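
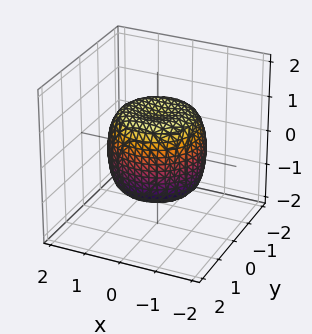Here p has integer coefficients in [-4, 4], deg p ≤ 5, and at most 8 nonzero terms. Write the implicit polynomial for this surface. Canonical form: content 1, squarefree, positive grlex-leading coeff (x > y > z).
x^4 + 2*x^2*y^2 + y^4 - x^2 - y^2 + z^2 - 1

1. deg p = 4.
2. By symmetry, every cross-section ⟂ z is a circle, so x, y appear only via x² + y².
3. Checking where it meets the axes: among the integer gridlines, it crosses the z-axis at z ∈ {-1, 1}; a circular section at z = 0 has radius between 1 and 2.
4. Putting this together gives p.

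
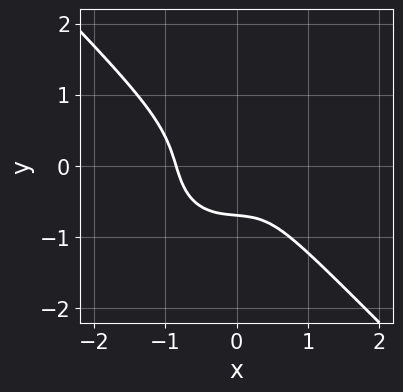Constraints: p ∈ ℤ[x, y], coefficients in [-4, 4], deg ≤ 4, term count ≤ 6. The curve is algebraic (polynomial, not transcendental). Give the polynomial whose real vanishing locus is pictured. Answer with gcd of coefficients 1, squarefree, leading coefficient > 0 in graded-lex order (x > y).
3*x^3 + 3*y^3 - 2*x*y - x + 1

First, deg p = 3. The shape is more complex than any degree-2 curve.
Finally, putting this together gives p.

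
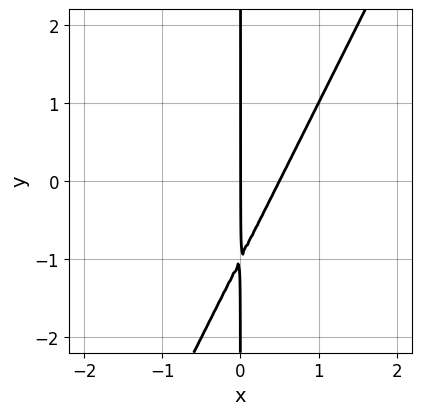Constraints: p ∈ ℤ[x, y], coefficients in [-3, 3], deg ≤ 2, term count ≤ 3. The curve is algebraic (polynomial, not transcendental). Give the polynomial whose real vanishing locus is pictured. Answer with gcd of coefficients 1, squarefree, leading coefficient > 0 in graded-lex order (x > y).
2*x^2 - x*y - x

Degree: the shape is more complex than any degree-1 curve, so deg p = 2.
Against the integer gridlines: it meets the x-axis at x = 0 (among the integer gridlines); every point of the y-axis in the box is on the curve.
Solving for integer coefficients yields p as stated.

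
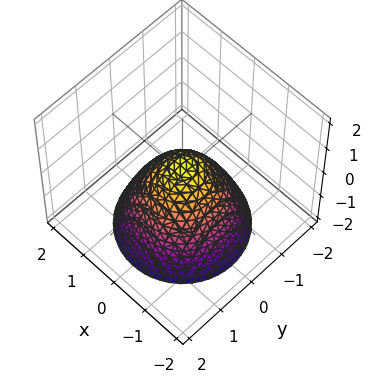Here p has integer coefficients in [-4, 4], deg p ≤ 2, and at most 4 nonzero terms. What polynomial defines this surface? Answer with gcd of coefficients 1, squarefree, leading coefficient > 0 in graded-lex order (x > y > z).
1. deg p = 2.
2. Symmetries: rotational symmetry about the z-axis ⇒ p depends on x, y only through x² + y².
3. From the visible intercepts: a circular section at z = -1 has radius between 1 and 2.
4. Solving for integer coefficients yields p as stated.

3*x^2 + 3*y^2 + 3*z - 1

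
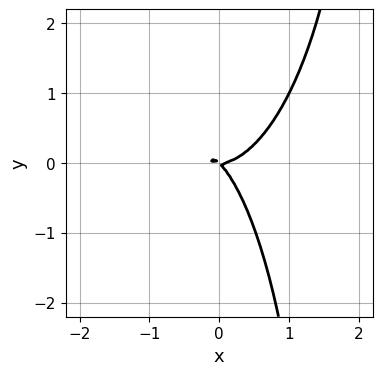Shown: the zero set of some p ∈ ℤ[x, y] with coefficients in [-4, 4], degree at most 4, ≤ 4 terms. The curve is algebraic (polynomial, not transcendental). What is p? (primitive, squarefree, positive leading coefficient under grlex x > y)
First, the degree is 3 — the shape is more complex than any degree-2 curve.
Then, against the integer gridlines: it meets the x-axis at x = 0 (among the integer gridlines); it meets the y-axis at y = 0 (among the integer gridlines).
Finally, the integer polynomial consistent with all of this is the stated p.

3*x^3 + x*y^2 - 2*x*y - 2*y^2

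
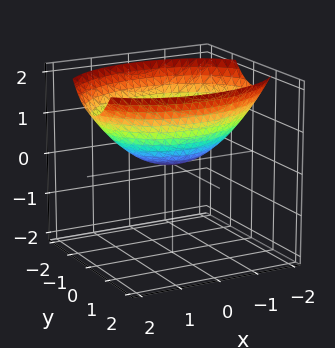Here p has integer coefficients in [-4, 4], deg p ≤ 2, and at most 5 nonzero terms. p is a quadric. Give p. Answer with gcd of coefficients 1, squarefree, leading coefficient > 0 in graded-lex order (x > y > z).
x^2 + 2*y^2 - 3*z

The degree is 2 — a paraboloid; a quadric.
Symmetries: it's symmetric under y → −y, forcing even powers of y; the x ↦ −x reflection is a symmetry, so x appears only in even powers.
From the visible intercepts: it meets the y-axis at y = 0 (among the integer gridlines); one z-axis crossing is at z = 0.
Assembling these constraints gives the stated polynomial.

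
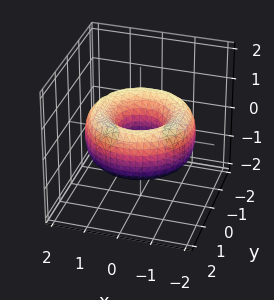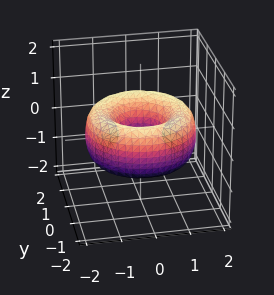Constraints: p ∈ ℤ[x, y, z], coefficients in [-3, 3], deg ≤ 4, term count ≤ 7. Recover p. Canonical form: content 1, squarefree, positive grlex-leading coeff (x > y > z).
x^4 + 2*x^2*y^2 + y^4 - 3*x^2 - 3*y^2 + 2*z^2 + 1

(a) Degree: a generic line meets the surface in up to 4 points, so deg p = 4.
(b) Symmetries: every cross-section ⟂ z is a circle, so x, y appear only via x² + y².
(c) Against the integer gridlines: a circular section at z = 0 has radius between 0 and 1; no z-intercept at any integer in the box.
(d) These observations pin down the coefficients.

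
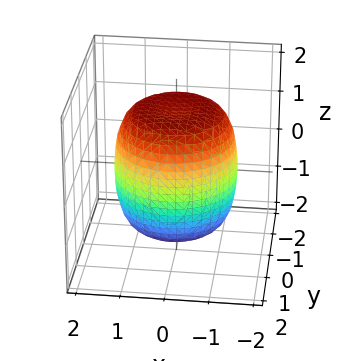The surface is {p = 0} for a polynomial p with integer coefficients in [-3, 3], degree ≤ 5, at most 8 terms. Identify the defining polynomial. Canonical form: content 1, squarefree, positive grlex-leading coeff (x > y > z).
x^4 + 2*x^2*y^2 + y^4 - x^2 - y^2 + z^2 - 2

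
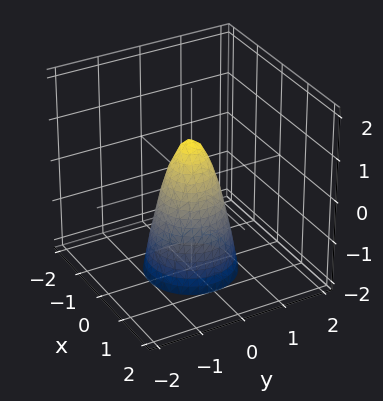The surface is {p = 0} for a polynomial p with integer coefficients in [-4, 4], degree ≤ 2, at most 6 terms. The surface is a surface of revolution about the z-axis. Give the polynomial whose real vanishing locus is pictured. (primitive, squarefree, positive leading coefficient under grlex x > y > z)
1. Degree: a generic line meets the surface in up to 2 points, so deg p = 2.
2. Symmetry: the z-axis is an axis of rotation, so x and y enter only as x² + y².
3. Reading off the gridlines: one z-axis crossing is at z = 1; a circular section at z = -2 has radius exactly 1.
4. Matching integer coefficients to the picture gives p.

3*x^2 + 3*y^2 + z - 1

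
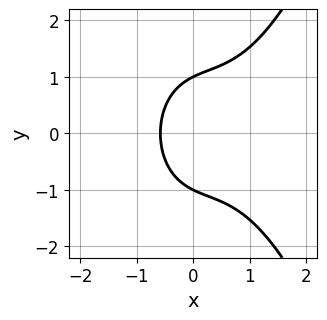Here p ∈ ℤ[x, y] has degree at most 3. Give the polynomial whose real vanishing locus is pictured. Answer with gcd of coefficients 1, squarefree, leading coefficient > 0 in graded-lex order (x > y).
3*x^3 - 2*x^2 - 3*y^2 + 3*x + 3

First, deg p = 3. The shape is more complex than any degree-2 curve.
Next, symmetries: mirror symmetry y ↦ −y ⇒ only even powers of y.
Next, checking where it meets the axes: among the integer gridlines, it crosses the y-axis at y ∈ {-1, 1}.
Finally, solving for integer coefficients yields p as stated.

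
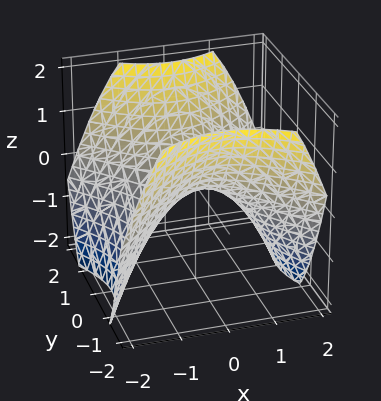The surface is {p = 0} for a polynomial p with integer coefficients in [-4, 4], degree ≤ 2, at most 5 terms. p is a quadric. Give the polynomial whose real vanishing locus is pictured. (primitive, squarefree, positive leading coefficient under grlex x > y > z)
2*x^2 - 2*y^2 + 3*z

(a) deg p = 2. A hyperbolic paraboloid; a quadric.
(b) Symmetries: it's symmetric under y → −y, forcing even powers of y; it's symmetric under x → −x, forcing even powers of x.
(c) From the visible intercepts: it crosses the x-axis at the gridline x = 0; it crosses the y-axis at the gridline y = 0; one z-axis crossing is at z = 0.
(d) Assembling these constraints gives the stated polynomial.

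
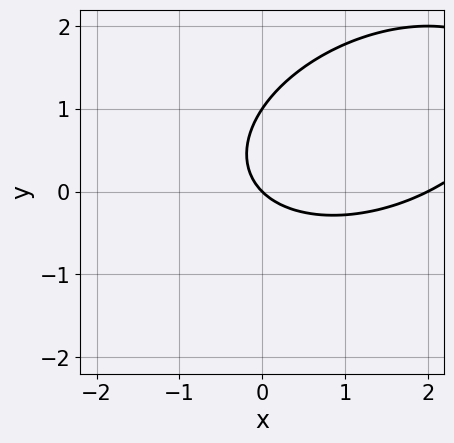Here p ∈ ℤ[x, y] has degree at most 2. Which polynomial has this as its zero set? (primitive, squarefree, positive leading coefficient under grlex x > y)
1. deg p = 2.
2. From the axis intercepts and sections: the y-axis gridline crossings are at y ∈ {0, 1}; among the integer gridlines, it crosses the x-axis at x ∈ {0, 2}.
3. Putting this together gives p.

x^2 - x*y + 2*y^2 - 2*x - 2*y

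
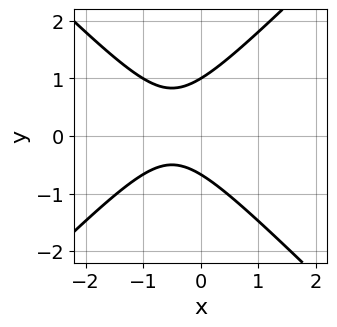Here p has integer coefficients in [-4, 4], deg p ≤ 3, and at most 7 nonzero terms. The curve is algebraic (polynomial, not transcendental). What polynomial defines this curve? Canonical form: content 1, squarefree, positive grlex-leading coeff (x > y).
First, degree: the shape is more complex than any degree-1 curve, so deg p = 2.
Next, observable constraints: it crosses the y-axis at the gridline y = 1; no x-intercept at any integer in the box.
Finally, fitting integer coefficients to these (and the overall shape) gives p.

3*x^2 - 3*y^2 + 3*x + y + 2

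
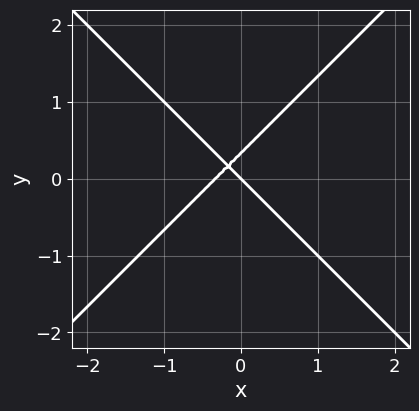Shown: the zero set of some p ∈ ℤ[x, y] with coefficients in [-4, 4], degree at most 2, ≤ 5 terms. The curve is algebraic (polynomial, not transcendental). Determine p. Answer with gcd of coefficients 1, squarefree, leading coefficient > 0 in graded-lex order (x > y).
(a) deg p = 2. A generic line meets the curve in up to 2 points.
(b) Reading off the gridlines: it meets the x-axis at x = 0 (among the integer gridlines); it meets the y-axis at y = 0 (among the integer gridlines).
(c) Fitting integer coefficients to these (and the overall shape) gives p.

3*x^2 - 3*y^2 + x + y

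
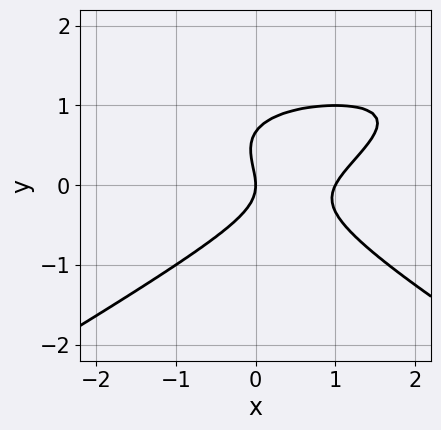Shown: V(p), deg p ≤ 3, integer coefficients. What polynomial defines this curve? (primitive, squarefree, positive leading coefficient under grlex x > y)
x^2*y - 3*y^3 - 2*x^2 + 2*y^2 + 2*x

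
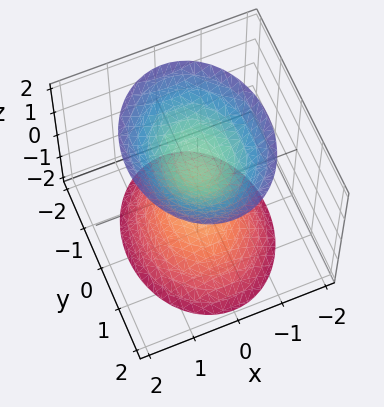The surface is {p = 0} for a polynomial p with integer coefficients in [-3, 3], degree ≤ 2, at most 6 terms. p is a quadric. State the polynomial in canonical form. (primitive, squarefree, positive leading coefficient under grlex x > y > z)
First, the picture has 2 separate pieces. Treating them together as one polynomial.
Next, degree: two sheets facing apart; a quadric, so deg p = 2.
Next, symmetries: mirror symmetry y ↦ −y ⇒ only even powers of y; the x ↦ −x reflection is a symmetry, so x appears only in even powers; mirror symmetry z ↦ −z ⇒ only even powers of z.
Next, observable constraints: no y-intercept at any integer in the box; among the integer gridlines, it crosses the z-axis at z ∈ {-1, 1}; it misses every integer gridline on the x-axis.
Finally, matching integer coefficients to the picture gives p.

3*x^2 + 2*y^2 - 2*z^2 + 2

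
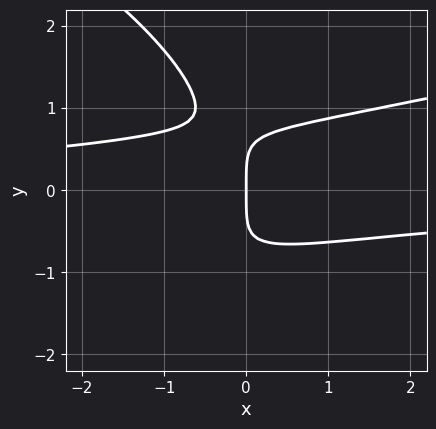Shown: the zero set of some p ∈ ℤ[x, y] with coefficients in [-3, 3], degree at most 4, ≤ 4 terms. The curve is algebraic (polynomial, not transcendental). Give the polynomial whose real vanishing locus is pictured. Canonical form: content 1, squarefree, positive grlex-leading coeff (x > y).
(a) Degree: no degree-3 curve has this shape, so deg p = 4.
(b) Observable constraints: it meets the x-axis at x = 0 (among the integer gridlines); it crosses the y-axis at the gridline y = 0.
(c) These observations pin down the coefficients.

y^4 - x^2*y + 3*x*y^2 - 2*x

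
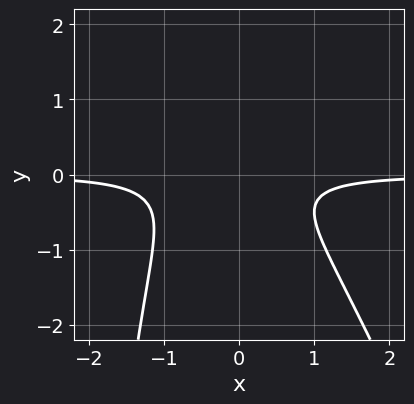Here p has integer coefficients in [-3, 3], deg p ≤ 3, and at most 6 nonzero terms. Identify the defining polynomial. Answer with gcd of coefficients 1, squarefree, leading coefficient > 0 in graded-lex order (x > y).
3*x^2*y + x*y^2 + x*y + 3*y^2 + 1

First, the degree is 3 — a generic line meets the curve in up to 3 points.
Next, observable constraints: no x-intercept at any integer in the box; no y-intercept at any integer in the box.
Finally, solving for integer coefficients yields p as stated.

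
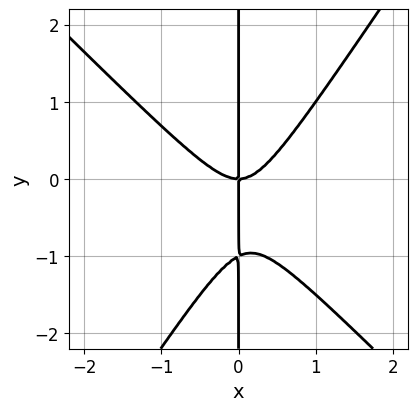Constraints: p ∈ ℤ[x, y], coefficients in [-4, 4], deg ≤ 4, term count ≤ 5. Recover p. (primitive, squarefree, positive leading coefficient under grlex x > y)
3*x^3 + x^2*y - 2*x*y^2 - 2*x*y

1. Degree: a generic line meets the curve in up to 3 points, so deg p = 3.
2. Reading off the gridlines: the visible y-axis segment lies entirely on the curve; it crosses the x-axis at the gridline x = 0.
3. Matching integer coefficients to the picture gives p.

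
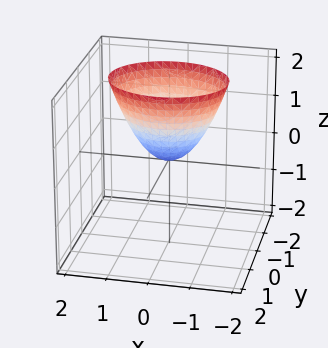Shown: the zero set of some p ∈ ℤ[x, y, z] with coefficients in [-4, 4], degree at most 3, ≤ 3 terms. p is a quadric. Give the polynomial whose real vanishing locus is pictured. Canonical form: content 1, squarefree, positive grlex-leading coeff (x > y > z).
deg p = 2.
Symmetries: the y ↦ −y reflection is a symmetry, so y appears only in even powers; mirror symmetry x ↦ −x ⇒ only even powers of x.
Reading off the gridlines: it crosses the x-axis at the gridline x = 0; it meets the y-axis at y = 0 (among the integer gridlines); it crosses the z-axis at the gridline z = 0.
Matching integer coefficients to the picture gives p.

2*x^2 + 3*y^2 - 2*z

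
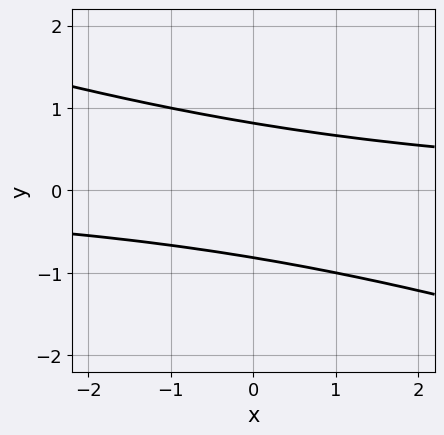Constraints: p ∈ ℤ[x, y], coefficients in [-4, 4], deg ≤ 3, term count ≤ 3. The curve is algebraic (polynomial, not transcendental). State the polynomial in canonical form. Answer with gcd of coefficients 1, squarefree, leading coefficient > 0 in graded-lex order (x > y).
1. The degree is 2 — no degree-1 curve has this shape.
2. Against the integer gridlines: the curve avoids every integer x-axis point in the box.
3. These observations pin down the coefficients.

x*y + 3*y^2 - 2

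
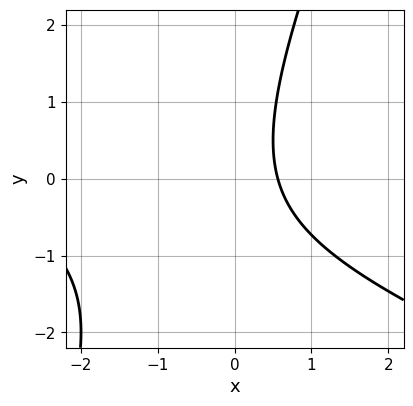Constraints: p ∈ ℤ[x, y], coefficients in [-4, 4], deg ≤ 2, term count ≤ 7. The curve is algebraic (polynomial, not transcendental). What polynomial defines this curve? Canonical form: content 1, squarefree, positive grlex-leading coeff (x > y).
x^2 + 2*x*y - y^2 + 3*x - 2

First, deg p = 2. A generic line meets the curve in up to 2 points.
Then, observable constraints: it misses every integer gridline on the y-axis.
Finally, matching integer coefficients to the picture gives p.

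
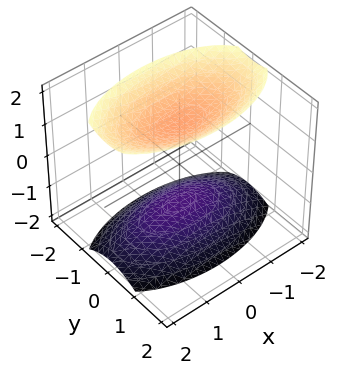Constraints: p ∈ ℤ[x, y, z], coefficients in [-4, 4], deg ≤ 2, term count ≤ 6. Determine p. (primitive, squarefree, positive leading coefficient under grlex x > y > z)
x^2 + 3*y^2 - 2*z^2 + 3

(a) There are 2 components. Treating them together as one polynomial.
(b) The degree is 2 — two sheets facing apart; a quadric.
(c) Symmetries: it's symmetric under z → −z, forcing even powers of z; it's symmetric under x → −x, forcing even powers of x; the y ↦ −y reflection is a symmetry, so y appears only in even powers.
(d) Reading off the gridlines: the surface avoids every integer x-axis point in the box; no y-intercept at any integer in the box.
(e) Matching integer coefficients to the picture gives p.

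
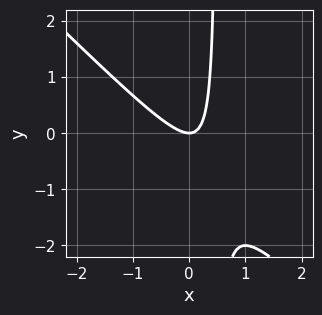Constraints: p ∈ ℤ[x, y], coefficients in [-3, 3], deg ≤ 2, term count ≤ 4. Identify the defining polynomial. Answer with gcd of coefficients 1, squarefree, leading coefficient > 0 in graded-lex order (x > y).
2*x^2 + 2*x*y - y

(a) The degree is 2 — no degree-1 curve has this shape.
(b) Checking where it meets the axes: it crosses the x-axis at the gridline x = 0; one y-axis crossing is at y = 0.
(c) These observations pin down the coefficients.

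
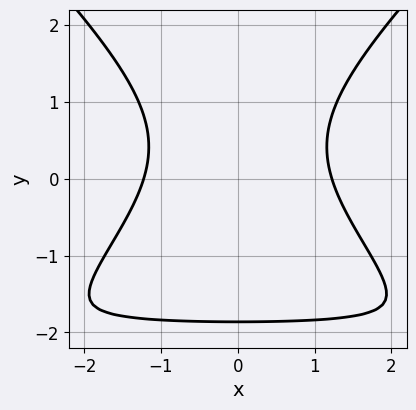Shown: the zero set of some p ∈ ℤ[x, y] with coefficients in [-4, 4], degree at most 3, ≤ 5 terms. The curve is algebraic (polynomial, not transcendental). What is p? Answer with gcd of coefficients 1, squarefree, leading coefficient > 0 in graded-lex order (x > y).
1. deg p = 3. The shape is more complex than any degree-2 curve.
2. Symmetries: it's symmetric under x → −x, forcing even powers of x.
3. Matching integer coefficients to the picture gives p.

x^2*y - y^3 + 2*x^2 - y^2 - 3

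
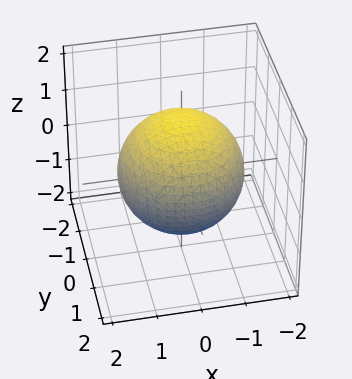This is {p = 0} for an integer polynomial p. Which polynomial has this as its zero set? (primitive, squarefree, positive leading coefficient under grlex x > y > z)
1. The degree is 2 — bounded and convex; a quadric.
2. Symmetries: rotational symmetry about the z-axis ⇒ p depends on x, y only through x² + y²; mirror symmetry z ↦ −z ⇒ only even powers of z.
3. Reading off the gridlines: a circular section at z = 0 has radius between 1 and 2.
4. Assembling these constraints gives the stated polynomial.

x^2 + y^2 + z^2 - 2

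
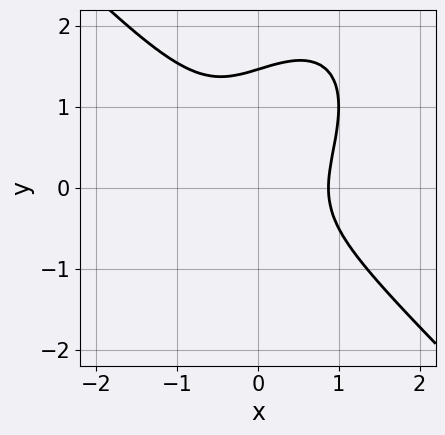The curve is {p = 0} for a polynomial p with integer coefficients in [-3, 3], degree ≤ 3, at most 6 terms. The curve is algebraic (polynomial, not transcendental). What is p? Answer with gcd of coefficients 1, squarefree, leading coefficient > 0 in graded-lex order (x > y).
(a) The degree is 3 — a generic line meets the curve in up to 3 points.
(b) Putting this together gives p.

3*x^3 - x*y^2 + 2*y^3 - 2*y^2 - 2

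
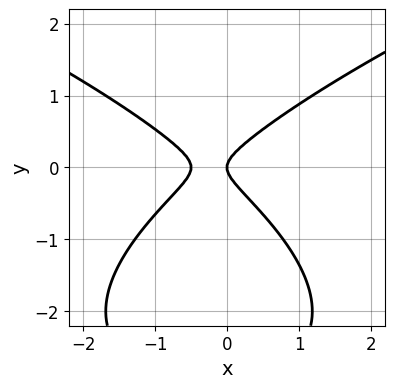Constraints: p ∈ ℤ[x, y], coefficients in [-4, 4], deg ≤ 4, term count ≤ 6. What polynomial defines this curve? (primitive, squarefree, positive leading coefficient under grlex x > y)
y^3 - 2*x^2 + 3*y^2 - x

Degree: the shape is more complex than any degree-2 curve, so deg p = 3.
From the axis intercepts and sections: it crosses the y-axis at the gridline y = 0; one x-axis crossing is at x = 0.
Solving for integer coefficients yields p as stated.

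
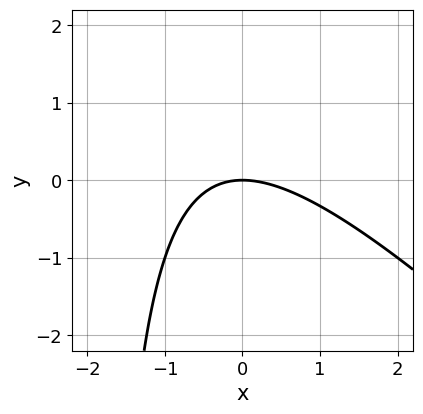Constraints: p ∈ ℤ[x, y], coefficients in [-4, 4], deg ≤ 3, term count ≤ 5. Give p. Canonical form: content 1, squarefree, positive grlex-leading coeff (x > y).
1. deg p = 2. The shape is more complex than any degree-1 curve.
2. Reading off the gridlines: it crosses the y-axis at the gridline y = 0; it crosses the x-axis at the gridline x = 0.
3. Assembling these constraints gives the stated polynomial.

x^2 + x*y + 2*y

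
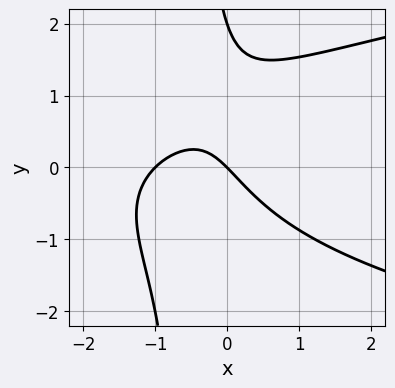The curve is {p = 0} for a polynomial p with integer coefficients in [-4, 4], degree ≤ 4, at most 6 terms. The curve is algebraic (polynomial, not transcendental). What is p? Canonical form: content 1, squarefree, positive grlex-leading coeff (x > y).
1. Degree: no degree-2 curve has this shape, so deg p = 3.
2. Reading off the gridlines: the x-axis gridline crossings are at x ∈ {-1, 0}; among the integer gridlines, it crosses the y-axis at y ∈ {0, 2}.
3. The integer polynomial consistent with all of this is the stated p.

2*x*y^2 - 2*x^2 + y^2 - 2*x - 2*y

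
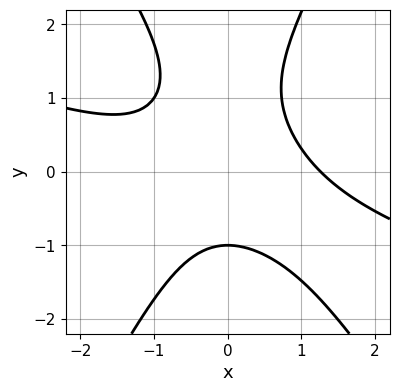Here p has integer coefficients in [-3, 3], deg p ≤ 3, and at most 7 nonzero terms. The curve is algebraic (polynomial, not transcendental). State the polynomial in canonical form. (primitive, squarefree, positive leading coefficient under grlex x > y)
1. deg p = 3. The shape is more complex than any degree-2 curve.
2. Reading off the gridlines: one y-axis crossing is at y = -1.
3. Assembling these constraints gives the stated polynomial.

x^3 + 3*x^2*y - y^3 + y^2 - 2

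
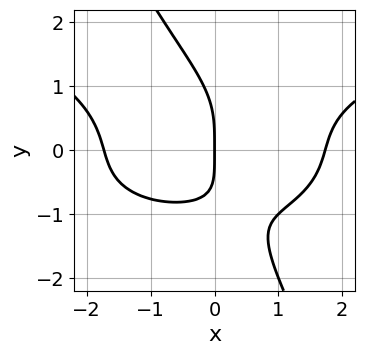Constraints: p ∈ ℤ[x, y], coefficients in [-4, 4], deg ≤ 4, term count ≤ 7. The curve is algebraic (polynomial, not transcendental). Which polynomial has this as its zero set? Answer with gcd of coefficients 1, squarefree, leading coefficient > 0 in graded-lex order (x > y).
2*x*y^3 + y^4 - x^3 + x*y + 3*x

(a) deg p = 4. A generic line meets the curve in up to 4 points.
(b) Against the integer gridlines: it meets the y-axis at y = 0 (among the integer gridlines); it meets the x-axis at x = 0 (among the integer gridlines).
(c) The integer polynomial consistent with all of this is the stated p.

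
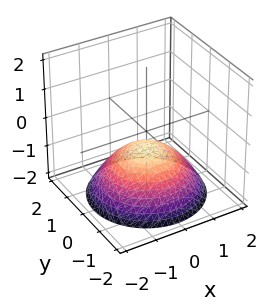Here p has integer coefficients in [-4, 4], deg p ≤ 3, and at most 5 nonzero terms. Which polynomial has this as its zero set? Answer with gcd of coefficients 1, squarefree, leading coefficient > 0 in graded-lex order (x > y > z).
The degree is 2 — the shape is more complex than any degree-1 surface.
Symmetry: every cross-section ⟂ z is a circle, so x, y appear only via x² + y².
Against the integer gridlines: a circular section at z = -2 has radius between 1 and 2; no y-intercept at any integer in the box.
Solving for integer coefficients yields p as stated.

x^2 + y^2 + 2*z + 1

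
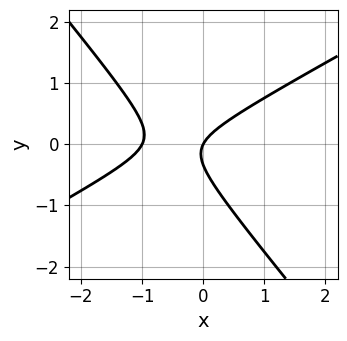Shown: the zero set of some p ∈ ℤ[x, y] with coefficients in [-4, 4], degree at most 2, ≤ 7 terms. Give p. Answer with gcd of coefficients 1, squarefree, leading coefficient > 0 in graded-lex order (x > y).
deg p = 2. The shape is more complex than any degree-1 curve.
From the visible intercepts: it meets the y-axis at y = 0 (among the integer gridlines); among the integer gridlines, it crosses the x-axis at x ∈ {-1, 0}.
Matching integer coefficients to the picture gives p.

2*x^2 - 2*x*y - 3*y^2 + 2*x - y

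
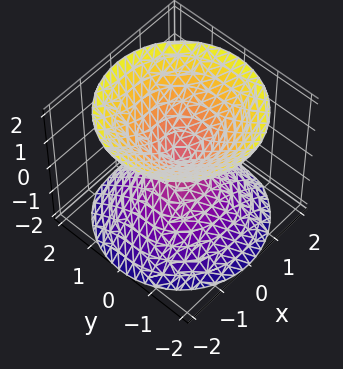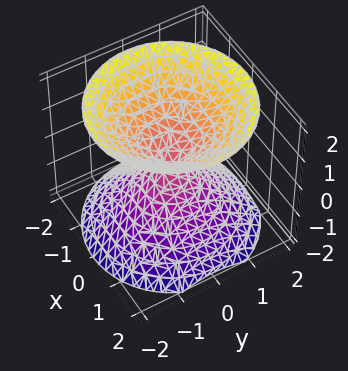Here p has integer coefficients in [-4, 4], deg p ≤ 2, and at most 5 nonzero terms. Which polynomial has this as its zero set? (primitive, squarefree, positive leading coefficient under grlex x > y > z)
x^2 + y^2 - z^2

First, there are 2 components. They look like related sheets of one shape, so recover p as a whole.
Then, the degree is 2 — two nappes meeting at a single point; a quadric.
Next, symmetries: the z ↦ −z reflection is a symmetry, so z appears only in even powers; the z-axis is an axis of rotation, so x and y enter only as x² + y².
Next, from the axis intercepts and sections: it meets the y-axis at y = 0 (among the integer gridlines); one x-axis crossing is at x = 0.
Finally, fitting integer coefficients to these (and the overall shape) gives p.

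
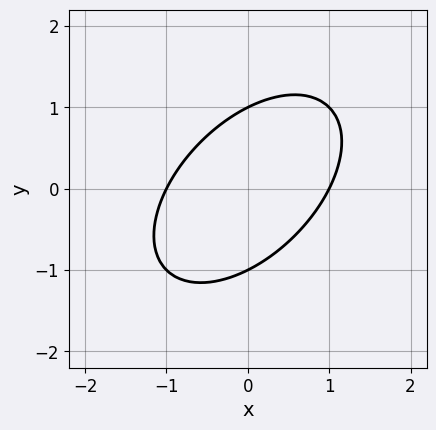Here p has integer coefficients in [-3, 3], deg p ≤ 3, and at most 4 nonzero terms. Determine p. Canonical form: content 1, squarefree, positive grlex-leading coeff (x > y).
deg p = 2.
From the visible intercepts: among the integer gridlines, it crosses the y-axis at y ∈ {-1, 1}; the x-axis gridline crossings are at x ∈ {-1, 1}.
Putting this together gives p.

x^2 - x*y + y^2 - 1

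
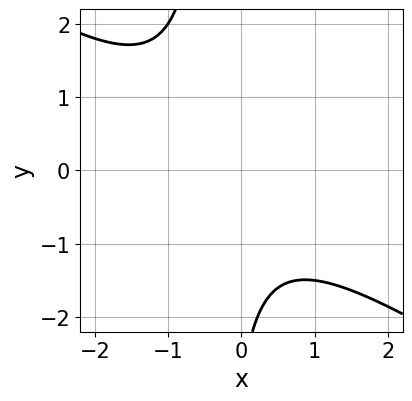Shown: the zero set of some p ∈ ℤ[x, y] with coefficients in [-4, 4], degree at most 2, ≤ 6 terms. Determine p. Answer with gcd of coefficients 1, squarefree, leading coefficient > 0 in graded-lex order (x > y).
(a) The degree is 2 — no degree-1 curve has this shape.
(b) Checking where it meets the axes: it misses every integer gridline on the x-axis; the curve avoids every integer y-axis point in the box.
(c) The integer polynomial consistent with all of this is the stated p.

2*x^2 + 3*x*y + x + y + 3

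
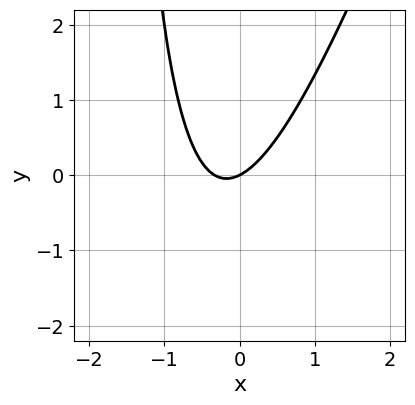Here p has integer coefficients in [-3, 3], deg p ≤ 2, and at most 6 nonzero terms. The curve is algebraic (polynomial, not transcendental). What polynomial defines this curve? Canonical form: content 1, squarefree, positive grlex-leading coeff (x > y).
First, the degree is 2 — no degree-1 curve has this shape.
Then, from the axis intercepts and sections: it crosses the x-axis at the gridline x = 0; it meets the y-axis at y = 0 (among the integer gridlines).
Finally, matching integer coefficients to the picture gives p.

3*x^2 - x*y + x - 2*y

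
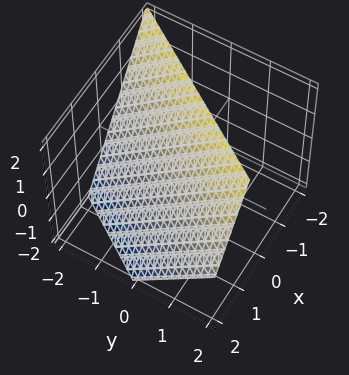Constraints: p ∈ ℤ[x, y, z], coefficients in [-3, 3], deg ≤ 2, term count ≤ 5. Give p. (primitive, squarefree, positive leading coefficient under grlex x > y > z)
3*x - 2*y + 2*z - 2

First, deg p = 1. The surface is flat (a plane).
Next, observable constraints: one z-axis crossing is at z = 1; it crosses the y-axis at the gridline y = -1.
Finally, fitting integer coefficients to these (and the overall shape) gives p.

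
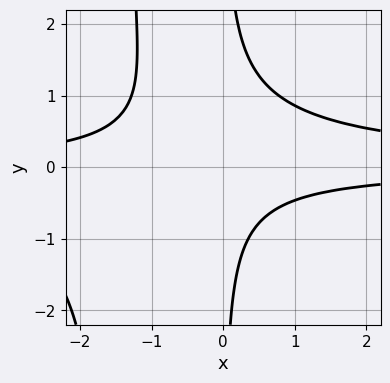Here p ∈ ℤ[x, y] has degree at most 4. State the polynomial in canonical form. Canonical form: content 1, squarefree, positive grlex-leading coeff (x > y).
1. deg p = 4. No degree-3 curve has this shape.
2. From the visible intercepts: it misses every integer gridline on the y-axis; the curve avoids every integer x-axis point in the box.
3. Together with the visible shape, these determine p as stated.

2*x^2*y^2 + 3*x*y^2 - 2*x*y - 2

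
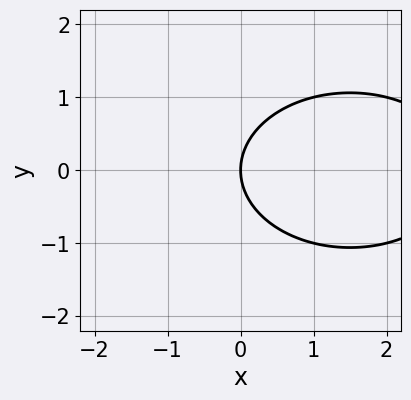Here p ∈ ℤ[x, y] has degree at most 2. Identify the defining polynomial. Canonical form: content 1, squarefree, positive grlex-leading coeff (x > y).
Degree: no degree-1 curve has this shape, so deg p = 2.
Symmetries: the y ↦ −y reflection is a symmetry, so y appears only in even powers.
From the axis intercepts and sections: it meets the y-axis at y = 0 (among the integer gridlines); it meets the x-axis at x = 0 (among the integer gridlines).
Together with the visible shape, these determine p as stated.

x^2 + 2*y^2 - 3*x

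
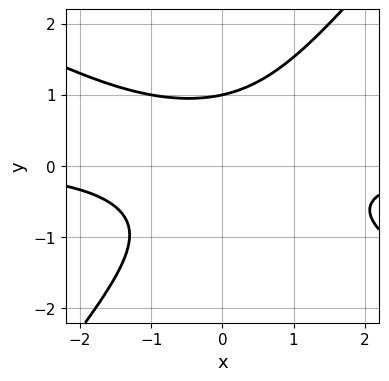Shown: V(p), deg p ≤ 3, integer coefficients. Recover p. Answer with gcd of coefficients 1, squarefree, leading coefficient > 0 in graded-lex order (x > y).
2*x^2*y + 2*x*y^2 - 3*y^3 + 3

(a) The degree is 3 — no degree-2 curve has this shape.
(b) Checking where it meets the axes: no x-intercept at any integer in the box; it crosses the y-axis at the gridline y = 1.
(c) Assembling these constraints gives the stated polynomial.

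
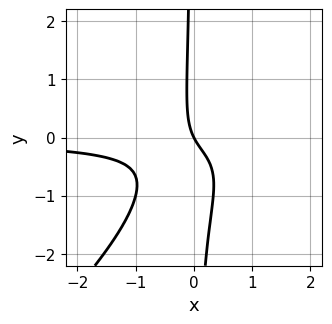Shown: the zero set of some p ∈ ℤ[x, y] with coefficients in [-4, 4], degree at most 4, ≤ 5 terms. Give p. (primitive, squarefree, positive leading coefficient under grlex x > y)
3*x^2*y - 3*x*y^2 - 3*x*y - 2*x - y

deg p = 3. No degree-2 curve has this shape.
From the visible intercepts: one y-axis crossing is at y = 0; one x-axis crossing is at x = 0.
Fitting integer coefficients to these (and the overall shape) gives p.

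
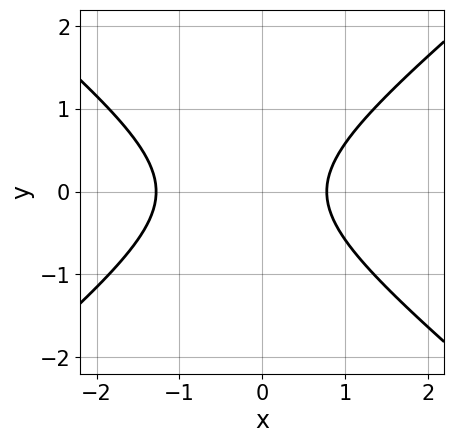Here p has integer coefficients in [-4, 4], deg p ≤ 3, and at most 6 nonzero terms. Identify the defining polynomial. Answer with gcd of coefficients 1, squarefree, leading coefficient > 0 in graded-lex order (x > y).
2*x^2 - 3*y^2 + x - 2

1. Degree: no degree-1 curve has this shape, so deg p = 2.
2. Symmetries: mirror symmetry y ↦ −y ⇒ only even powers of y.
3. From the visible intercepts: it misses every integer gridline on the y-axis.
4. Assembling these constraints gives the stated polynomial.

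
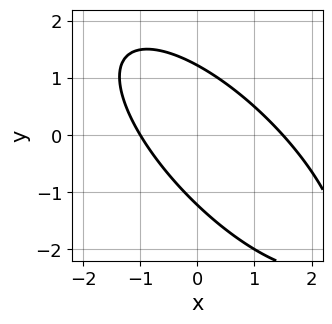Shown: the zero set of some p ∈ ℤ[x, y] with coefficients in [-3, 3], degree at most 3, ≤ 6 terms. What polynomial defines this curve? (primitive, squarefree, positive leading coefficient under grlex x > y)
2*x^2 + 3*x*y + 2*y^2 - x - 3

First, the degree is 2 — no degree-1 curve has this shape.
Then, observable constraints: it meets the x-axis at x = -1 (among the integer gridlines).
Finally, solving for integer coefficients yields p as stated.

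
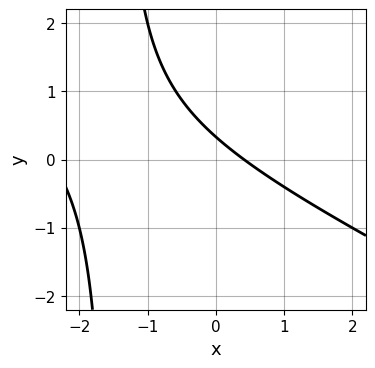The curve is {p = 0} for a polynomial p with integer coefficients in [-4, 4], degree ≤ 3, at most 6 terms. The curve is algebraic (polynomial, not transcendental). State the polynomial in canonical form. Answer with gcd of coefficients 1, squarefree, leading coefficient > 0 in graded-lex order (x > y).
1. deg p = 2.
2. Matching integer coefficients to the picture gives p.

x^2 + 2*x*y + 2*x + 3*y - 1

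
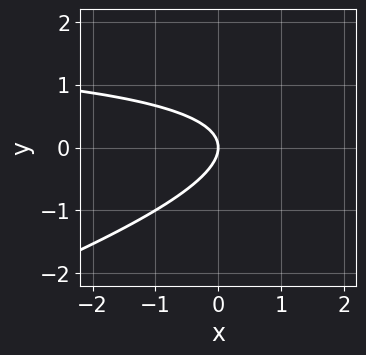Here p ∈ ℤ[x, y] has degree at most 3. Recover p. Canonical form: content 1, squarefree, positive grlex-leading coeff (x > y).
Degree: no degree-1 curve has this shape, so deg p = 2.
From the visible intercepts: one y-axis crossing is at y = 0; it crosses the x-axis at the gridline x = 0.
Matching integer coefficients to the picture gives p.

x*y - 3*y^2 - 2*x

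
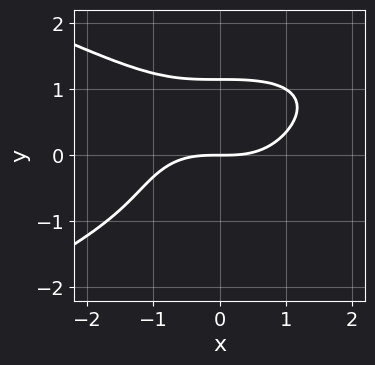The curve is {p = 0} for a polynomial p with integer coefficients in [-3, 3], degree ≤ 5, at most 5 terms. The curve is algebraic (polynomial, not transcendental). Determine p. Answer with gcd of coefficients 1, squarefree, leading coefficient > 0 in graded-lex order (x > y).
2*y^4 + x^3 - 3*y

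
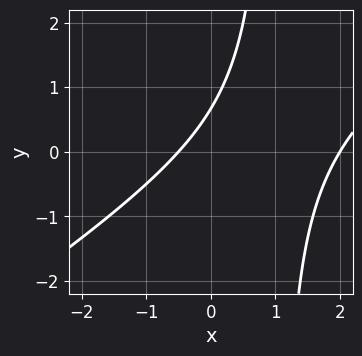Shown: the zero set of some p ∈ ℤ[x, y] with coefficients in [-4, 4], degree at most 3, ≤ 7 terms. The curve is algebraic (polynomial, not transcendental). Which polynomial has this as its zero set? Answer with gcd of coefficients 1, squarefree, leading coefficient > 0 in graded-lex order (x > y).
2*x^2 - 3*x*y - 3*x + 3*y - 2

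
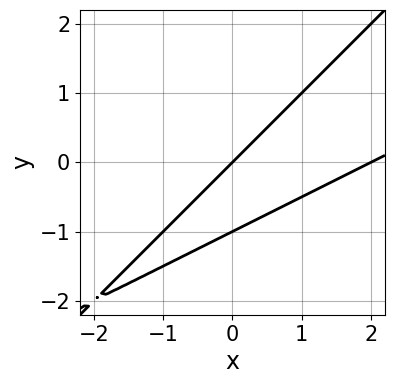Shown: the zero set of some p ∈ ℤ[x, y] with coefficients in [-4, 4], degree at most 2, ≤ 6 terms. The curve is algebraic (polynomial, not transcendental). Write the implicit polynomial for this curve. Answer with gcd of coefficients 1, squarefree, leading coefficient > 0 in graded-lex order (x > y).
x^2 - 3*x*y + 2*y^2 - 2*x + 2*y

The degree is 2 — the shape is more complex than any degree-1 curve.
Observable constraints: among the integer gridlines, it crosses the y-axis at y ∈ {-1, 0}; the x-axis gridline crossings are at x ∈ {0, 2}.
Putting this together gives p.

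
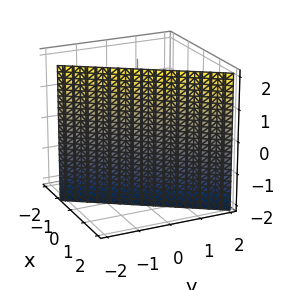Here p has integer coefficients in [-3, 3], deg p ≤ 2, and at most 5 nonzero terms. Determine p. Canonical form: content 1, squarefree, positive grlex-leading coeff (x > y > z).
1. deg p = 1.
2. Observable constraints: one y-axis crossing is at y = -1; it misses every integer gridline on the z-axis.
3. Matching integer coefficients to the picture gives p.

3*x - 2*y - 2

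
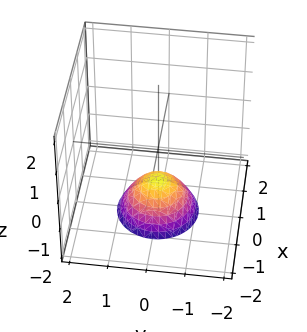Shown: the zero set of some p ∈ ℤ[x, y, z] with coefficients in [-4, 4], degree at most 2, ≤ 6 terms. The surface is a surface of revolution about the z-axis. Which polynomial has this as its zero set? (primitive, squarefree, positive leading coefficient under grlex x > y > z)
1. Degree: no degree-1 surface has this shape, so deg p = 2.
2. Symmetries: every cross-section ⟂ z is a circle, so x, y appear only via x² + y².
3. Observable constraints: one z-axis crossing is at z = -1; the surface avoids every integer y-axis point in the box; the surface avoids every integer x-axis point in the box.
4. Together with the visible shape, these determine p as stated.

x^2 + y^2 + z + 1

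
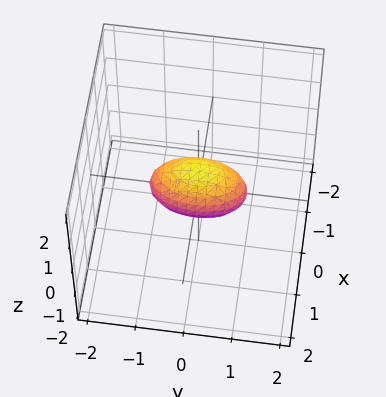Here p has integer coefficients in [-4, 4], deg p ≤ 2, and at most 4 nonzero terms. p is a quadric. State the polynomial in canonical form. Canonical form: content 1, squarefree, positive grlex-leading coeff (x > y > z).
(a) The degree is 2 — bounded and convex; a quadric.
(b) Symmetries: mirror symmetry x ↦ −x ⇒ only even powers of x; the z ↦ −z reflection is a symmetry, so z appears only in even powers; mirror symmetry y ↦ −y ⇒ only even powers of y.
(c) From the visible intercepts: the y-axis gridline crossings are at y ∈ {-1, 1}.
(d) These observations pin down the coefficients.

3*x^2 + y^2 + 2*z^2 - 1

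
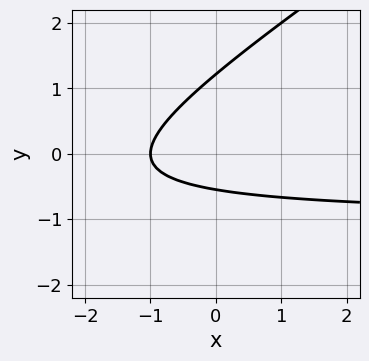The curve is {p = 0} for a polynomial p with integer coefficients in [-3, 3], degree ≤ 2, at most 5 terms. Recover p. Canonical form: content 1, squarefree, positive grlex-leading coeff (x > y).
2*x*y - 3*y^2 + 2*x + 2*y + 2

1. Degree: a generic line meets the curve in up to 2 points, so deg p = 2.
2. Observable constraints: it meets the x-axis at x = -1 (among the integer gridlines).
3. These observations pin down the coefficients.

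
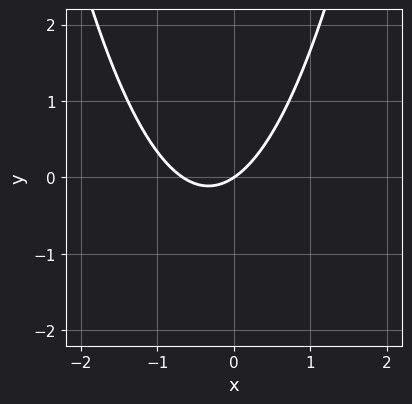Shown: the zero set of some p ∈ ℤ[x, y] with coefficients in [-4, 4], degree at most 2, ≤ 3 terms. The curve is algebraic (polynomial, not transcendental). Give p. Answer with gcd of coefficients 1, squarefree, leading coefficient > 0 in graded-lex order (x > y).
3*x^2 + 2*x - 3*y

(a) The degree is 2 — no degree-1 curve has this shape.
(b) Against the integer gridlines: it meets the y-axis at y = 0 (among the integer gridlines); one x-axis crossing is at x = 0.
(c) The integer polynomial consistent with all of this is the stated p.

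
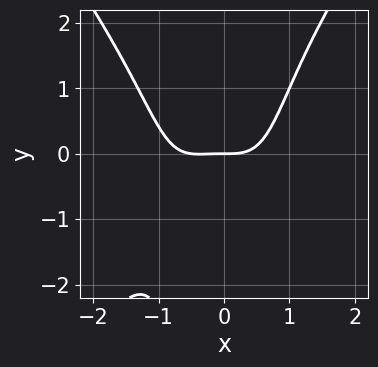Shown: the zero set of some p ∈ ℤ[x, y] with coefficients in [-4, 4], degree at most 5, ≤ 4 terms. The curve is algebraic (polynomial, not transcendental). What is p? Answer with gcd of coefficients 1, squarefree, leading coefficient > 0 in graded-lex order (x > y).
1. Degree: no degree-3 curve has this shape, so deg p = 4.
2. Reading off the gridlines: one x-axis crossing is at x = 0; it meets the y-axis at y = 0 (among the integer gridlines).
3. These observations pin down the coefficients.

2*x^4 - x^2*y^2 + x^3 - 2*y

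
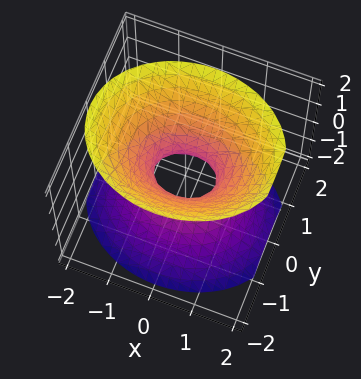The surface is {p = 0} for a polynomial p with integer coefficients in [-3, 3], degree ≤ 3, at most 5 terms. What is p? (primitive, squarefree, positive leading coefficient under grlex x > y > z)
deg p = 2. An hourglass — one-sheet hyperboloid; a quadric.
Symmetries: the x ↦ −x reflection is a symmetry, so x appears only in even powers; mirror symmetry y ↦ −y ⇒ only even powers of y; the z ↦ −z reflection is a symmetry, so z appears only in even powers.
Checking where it meets the axes: it misses every integer gridline on the z-axis.
Solving for integer coefficients yields p as stated.

2*x^2 + 3*y^2 - 2*z^2 - 1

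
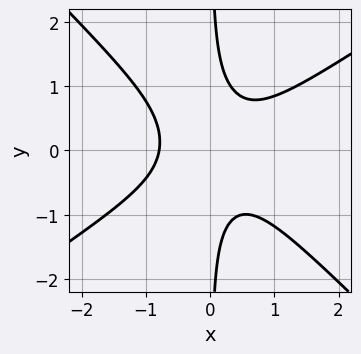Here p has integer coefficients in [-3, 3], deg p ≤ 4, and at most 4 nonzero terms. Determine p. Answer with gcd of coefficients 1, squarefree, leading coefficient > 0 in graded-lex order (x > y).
1. The degree is 3 — a generic line meets the curve in up to 3 points.
2. From the axis intercepts and sections: no y-intercept at any integer in the box.
3. Fitting integer coefficients to these (and the overall shape) gives p.

2*x^3 - x^2*y - 3*x*y^2 + 1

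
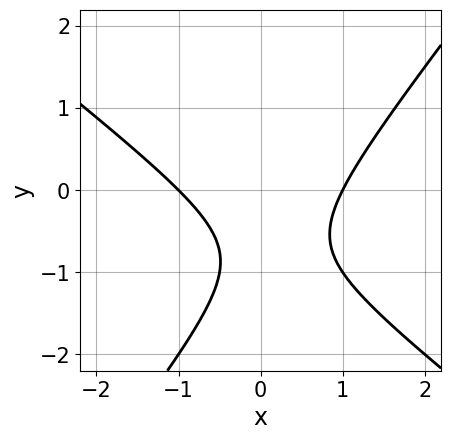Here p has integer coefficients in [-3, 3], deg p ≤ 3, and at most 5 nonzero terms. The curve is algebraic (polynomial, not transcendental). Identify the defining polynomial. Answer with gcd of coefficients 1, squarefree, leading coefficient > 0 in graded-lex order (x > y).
2*x^2 + x*y - 2*y^2 - 3*y - 2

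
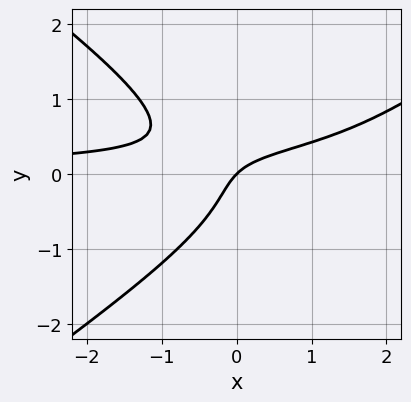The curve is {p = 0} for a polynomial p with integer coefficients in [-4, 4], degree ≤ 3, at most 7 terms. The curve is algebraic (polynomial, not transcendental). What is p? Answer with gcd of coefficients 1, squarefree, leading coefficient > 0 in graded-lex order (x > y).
x^2*y - 2*y^3 - 2*x*y + x - y

deg p = 3.
From the visible intercepts: it meets the x-axis at x = 0 (among the integer gridlines); it crosses the y-axis at the gridline y = 0.
Matching integer coefficients to the picture gives p.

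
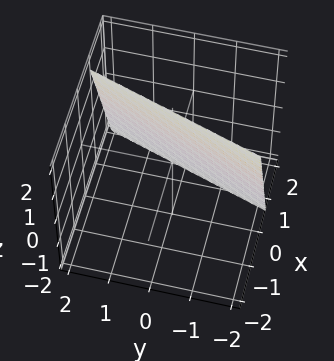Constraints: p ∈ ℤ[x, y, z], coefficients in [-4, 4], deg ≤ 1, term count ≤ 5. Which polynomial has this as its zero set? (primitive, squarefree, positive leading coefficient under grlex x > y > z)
Degree: every cross-section is a straight line — this is a plane, so deg p = 1.
From the visible intercepts: it meets the y-axis at y = -2 (among the integer gridlines); it meets the z-axis at z = 2 (among the integer gridlines).
Fitting integer coefficients to these (and the overall shape) gives p.

3*x - y + z - 2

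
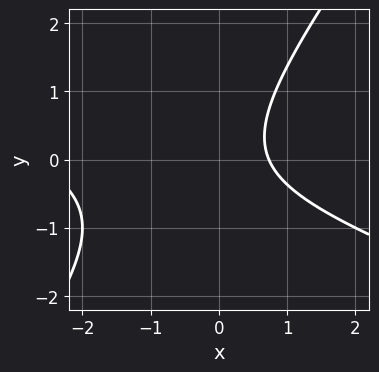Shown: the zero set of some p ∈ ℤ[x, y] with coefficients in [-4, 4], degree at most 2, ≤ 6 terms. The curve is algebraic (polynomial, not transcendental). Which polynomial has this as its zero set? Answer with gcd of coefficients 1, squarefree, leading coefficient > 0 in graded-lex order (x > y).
x^2 + 2*x*y - 2*y^2 + 2*x - 2

(a) deg p = 2. No degree-1 curve has this shape.
(b) Against the integer gridlines: no y-intercept at any integer in the box.
(c) Putting this together gives p.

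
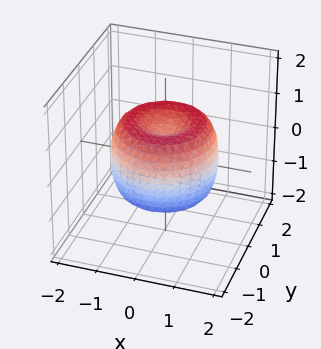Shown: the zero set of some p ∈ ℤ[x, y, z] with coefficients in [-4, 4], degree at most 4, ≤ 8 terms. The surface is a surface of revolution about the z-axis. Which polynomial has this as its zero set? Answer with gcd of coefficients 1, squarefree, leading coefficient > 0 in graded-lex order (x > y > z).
2*x^4 + 4*x^2*y^2 + 2*y^4 - 3*x^2 - 3*y^2 + 2*z^2 - 1

Degree: no degree-3 surface has this shape, so deg p = 4.
Symmetries: the surface is invariant under rotation about z: p = q(x² + y², z).
Against the integer gridlines: a circular section at z = 1 has radius between 0 and 1.
Assembling these constraints gives the stated polynomial.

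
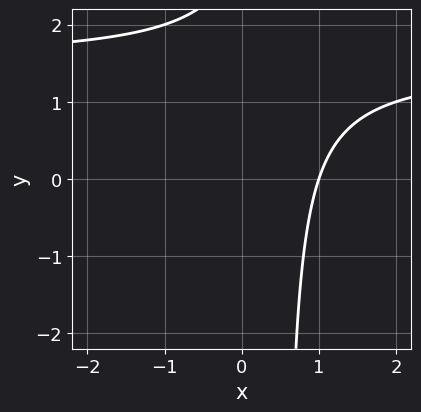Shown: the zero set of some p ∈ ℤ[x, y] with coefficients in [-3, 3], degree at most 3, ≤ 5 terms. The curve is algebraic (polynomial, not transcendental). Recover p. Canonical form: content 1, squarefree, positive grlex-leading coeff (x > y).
1. Degree: a generic line meets the curve in up to 2 points, so deg p = 2.
2. Against the integer gridlines: it misses every integer gridline on the y-axis; it meets the x-axis at x = 1 (among the integer gridlines).
3. Assembling these constraints gives the stated polynomial.

2*x*y - 3*x - y + 3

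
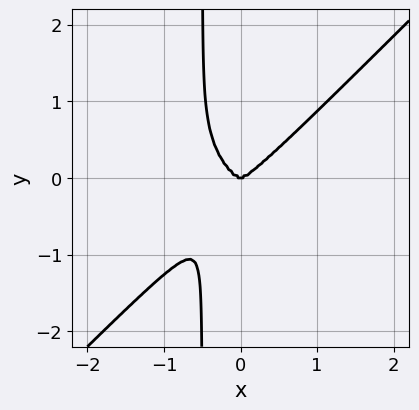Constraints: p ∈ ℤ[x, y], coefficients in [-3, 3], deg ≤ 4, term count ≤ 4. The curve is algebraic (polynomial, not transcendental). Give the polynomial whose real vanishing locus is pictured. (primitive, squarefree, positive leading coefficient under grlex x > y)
2*x^4 - 2*x*y^3 - y^3

1. Degree: no degree-3 curve has this shape, so deg p = 4.
2. Reading off the gridlines: one y-axis crossing is at y = 0; it meets the x-axis at x = 0 (among the integer gridlines).
3. Matching integer coefficients to the picture gives p.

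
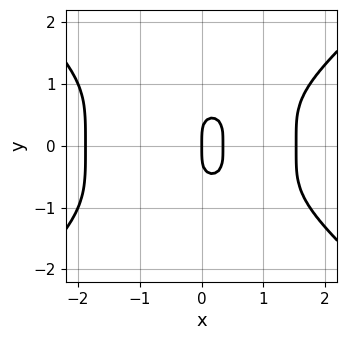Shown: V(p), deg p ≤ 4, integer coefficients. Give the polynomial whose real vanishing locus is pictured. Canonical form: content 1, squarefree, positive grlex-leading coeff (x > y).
The degree is 4 — no degree-3 curve has this shape.
Symmetries: the y ↦ −y reflection is a symmetry, so y appears only in even powers.
From the axis intercepts and sections: one x-axis crossing is at x = 0; it meets the y-axis at y = 0 (among the integer gridlines).
Putting this together gives p.

x^4 - 2*y^4 - 3*x^2 + x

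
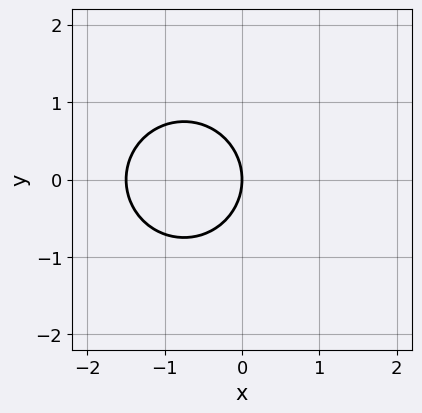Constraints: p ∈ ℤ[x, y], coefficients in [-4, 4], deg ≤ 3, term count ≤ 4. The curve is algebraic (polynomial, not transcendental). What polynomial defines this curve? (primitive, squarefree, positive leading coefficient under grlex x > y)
2*x^2 + 2*y^2 + 3*x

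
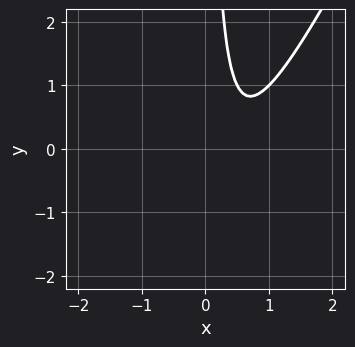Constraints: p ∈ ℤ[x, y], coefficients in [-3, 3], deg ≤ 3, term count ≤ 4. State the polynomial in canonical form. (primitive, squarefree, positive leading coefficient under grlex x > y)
2*x^2 - x*y - 2*x + 1

First, the degree is 2 — the shape is more complex than any degree-1 curve.
Then, checking where it meets the axes: the curve avoids every integer x-axis point in the box; the curve avoids every integer y-axis point in the box.
Finally, assembling these constraints gives the stated polynomial.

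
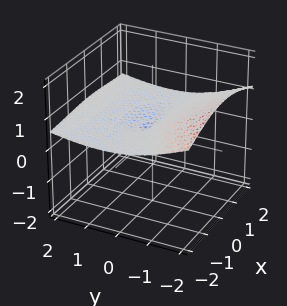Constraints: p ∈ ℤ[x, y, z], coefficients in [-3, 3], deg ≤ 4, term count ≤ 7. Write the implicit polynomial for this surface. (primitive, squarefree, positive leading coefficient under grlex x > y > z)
deg p = 3.
Checking where it meets the axes: one y-axis crossing is at y = 0; one z-axis crossing is at z = 0.
Assembling these constraints gives the stated polynomial.

2*x^2*z + 3*z^3 - x^2 - y^2 + 2*y*z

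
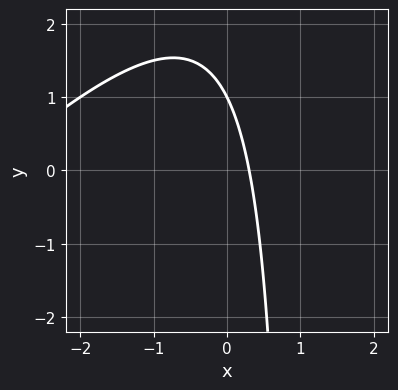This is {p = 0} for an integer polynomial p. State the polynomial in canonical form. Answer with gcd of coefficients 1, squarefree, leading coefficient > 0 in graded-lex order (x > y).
x^2 - x*y + 3*x + y - 1

(a) The degree is 2 — no degree-1 curve has this shape.
(b) Observable constraints: one y-axis crossing is at y = 1.
(c) Matching integer coefficients to the picture gives p.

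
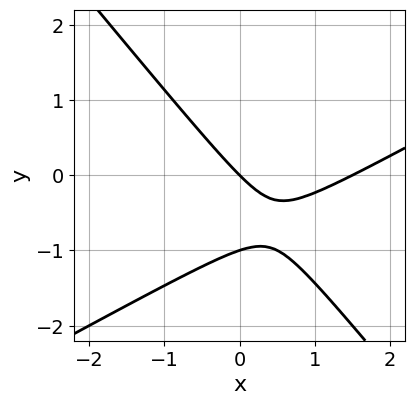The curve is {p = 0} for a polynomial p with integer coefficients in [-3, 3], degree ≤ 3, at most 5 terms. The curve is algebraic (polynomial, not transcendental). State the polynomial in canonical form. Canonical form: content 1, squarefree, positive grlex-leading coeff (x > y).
2*x^2 - 2*x*y - 3*y^2 - 3*x - 3*y

First, the degree is 2 — the shape is more complex than any degree-1 curve.
Then, from the axis intercepts and sections: it meets the x-axis at x = 0 (among the integer gridlines); the y-axis gridline crossings are at y ∈ {-1, 0}.
Finally, fitting integer coefficients to these (and the overall shape) gives p.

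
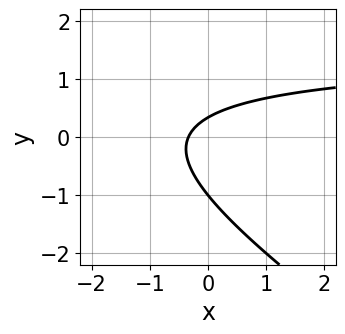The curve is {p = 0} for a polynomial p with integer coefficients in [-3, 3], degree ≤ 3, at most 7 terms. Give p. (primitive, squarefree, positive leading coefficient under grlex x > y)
2*x*y + 3*y^2 - 3*x + 2*y - 1

deg p = 2.
From the axis intercepts and sections: it meets the y-axis at y = -1 (among the integer gridlines).
Putting this together gives p.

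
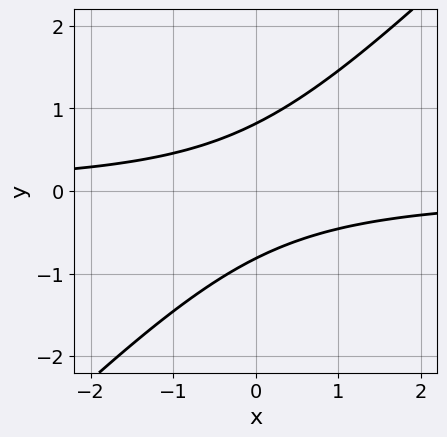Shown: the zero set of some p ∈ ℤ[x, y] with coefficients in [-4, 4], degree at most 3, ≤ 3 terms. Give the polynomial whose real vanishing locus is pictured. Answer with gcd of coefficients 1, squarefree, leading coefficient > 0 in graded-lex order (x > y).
3*x*y - 3*y^2 + 2

1. deg p = 2. The shape is more complex than any degree-1 curve.
2. From the visible intercepts: no x-intercept at any integer in the box.
3. The integer polynomial consistent with all of this is the stated p.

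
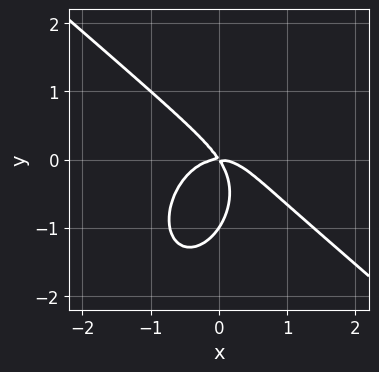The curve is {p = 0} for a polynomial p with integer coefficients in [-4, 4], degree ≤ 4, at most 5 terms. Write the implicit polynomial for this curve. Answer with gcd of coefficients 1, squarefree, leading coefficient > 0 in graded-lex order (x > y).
First, the degree is 3 — the shape is more complex than any degree-2 curve.
Then, observable constraints: one x-axis crossing is at x = 0; the y-axis gridline crossings are at y ∈ {-1, 0}.
Finally, fitting integer coefficients to these (and the overall shape) gives p.

3*x^3 + 2*x^2*y + 2*y^3 + 3*x*y + 2*y^2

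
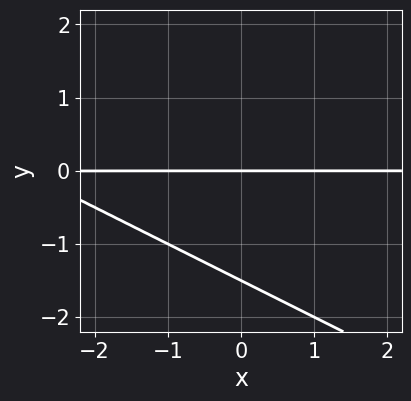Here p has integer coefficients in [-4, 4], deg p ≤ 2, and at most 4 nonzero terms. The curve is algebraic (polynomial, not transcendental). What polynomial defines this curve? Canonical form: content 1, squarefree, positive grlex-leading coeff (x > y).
x*y + 2*y^2 + 3*y

deg p = 2. No degree-1 curve has this shape.
Checking where it meets the axes: one y-axis crossing is at y = 0; every point of the x-axis in the box is on the curve.
Together with the visible shape, these determine p as stated.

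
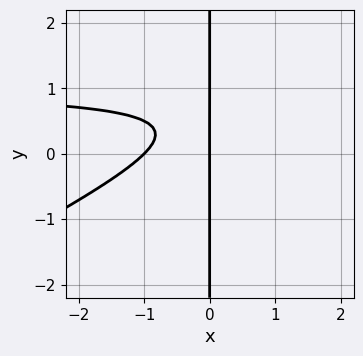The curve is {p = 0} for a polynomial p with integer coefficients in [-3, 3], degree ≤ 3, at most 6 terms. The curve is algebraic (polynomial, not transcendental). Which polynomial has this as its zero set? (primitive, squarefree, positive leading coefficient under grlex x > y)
(a) The degree is 3 — no degree-2 curve has this shape.
(b) Checking where it meets the axes: among the integer gridlines, it crosses the x-axis at x ∈ {-1, 0}; the visible y-axis segment lies entirely on the curve.
(c) Together with the visible shape, these determine p as stated.

x^2*y - 2*x*y^2 - x^2 + 2*x*y - x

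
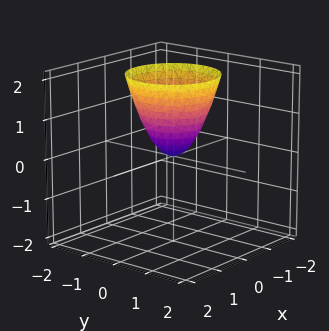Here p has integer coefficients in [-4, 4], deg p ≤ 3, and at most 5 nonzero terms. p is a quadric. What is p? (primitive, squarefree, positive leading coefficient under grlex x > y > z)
3*x^2 + 3*y^2 - 2*z

1. The degree is 2 — a paraboloid; a quadric.
2. Symmetry: the surface is invariant under rotation about z: p = q(x² + y², z).
3. Reading off the gridlines: it crosses the z-axis at the gridline z = 0; one y-axis crossing is at y = 0; a circular section at z = 1 has radius between 0 and 1; it meets the x-axis at x = 0 (among the integer gridlines).
4. Solving for integer coefficients yields p as stated.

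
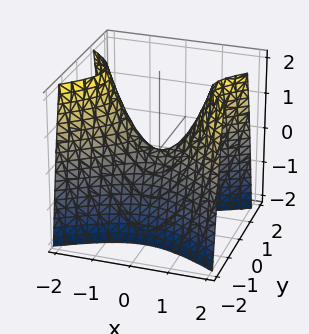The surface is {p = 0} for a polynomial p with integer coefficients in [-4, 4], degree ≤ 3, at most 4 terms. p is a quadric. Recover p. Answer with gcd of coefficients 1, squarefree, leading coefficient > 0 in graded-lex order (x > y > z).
x^2 - 2*y^2 - z

1. Degree: a saddle surface; a quadric, so deg p = 2.
2. Symmetries: the x ↦ −x reflection is a symmetry, so x appears only in even powers; mirror symmetry y ↦ −y ⇒ only even powers of y.
3. From the visible intercepts: it meets the x-axis at x = 0 (among the integer gridlines); one y-axis crossing is at y = 0; it meets the z-axis at z = 0 (among the integer gridlines).
4. The integer polynomial consistent with all of this is the stated p.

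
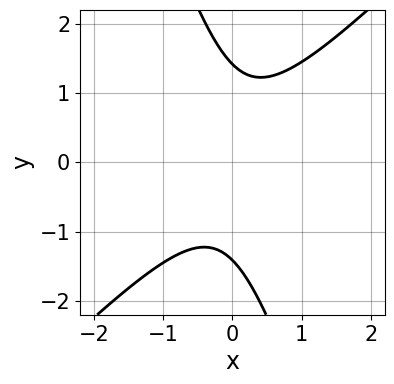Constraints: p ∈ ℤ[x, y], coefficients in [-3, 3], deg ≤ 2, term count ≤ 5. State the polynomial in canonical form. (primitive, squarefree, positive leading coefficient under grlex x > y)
1. Degree: the shape is more complex than any degree-1 curve, so deg p = 2.
2. From the visible intercepts: it misses every integer gridline on the x-axis.
3. The integer polynomial consistent with all of this is the stated p.

3*x^2 - 2*x*y - y^2 + 2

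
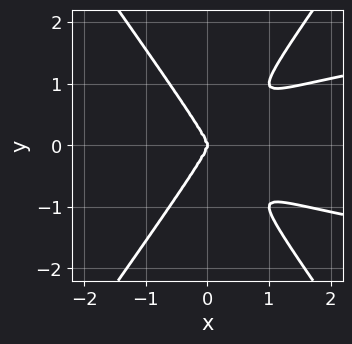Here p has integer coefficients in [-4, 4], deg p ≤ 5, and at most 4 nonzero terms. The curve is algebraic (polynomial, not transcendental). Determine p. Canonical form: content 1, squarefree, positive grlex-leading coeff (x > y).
2*x^2*y^2 - y^4 - x^3

First, deg p = 4.
Next, symmetries: it's symmetric under y → −y, forcing even powers of y.
Then, against the integer gridlines: it meets the x-axis at x = 0 (among the integer gridlines); it meets the y-axis at y = 0 (among the integer gridlines).
Finally, the integer polynomial consistent with all of this is the stated p.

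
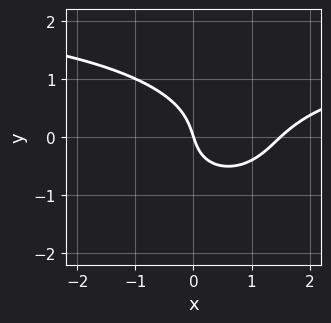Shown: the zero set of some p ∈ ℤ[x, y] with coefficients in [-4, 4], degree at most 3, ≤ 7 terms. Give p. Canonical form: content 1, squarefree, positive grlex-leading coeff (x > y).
x^2*y + 3*y^3 - 2*x^2 + 3*x + y

(a) The degree is 3 — a generic line meets the curve in up to 3 points.
(b) Observable constraints: it crosses the x-axis at the gridline x = 0; one y-axis crossing is at y = 0.
(c) Putting this together gives p.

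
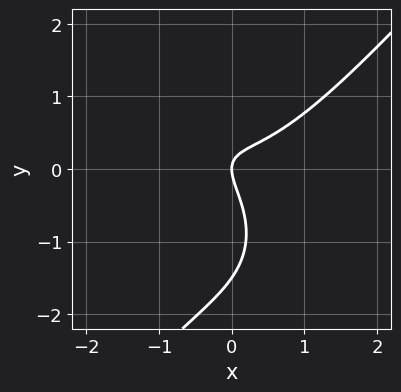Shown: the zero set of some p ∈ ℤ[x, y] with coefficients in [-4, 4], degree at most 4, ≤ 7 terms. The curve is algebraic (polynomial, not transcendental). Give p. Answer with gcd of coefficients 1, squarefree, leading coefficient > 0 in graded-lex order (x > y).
First, degree: a generic line meets the curve in up to 3 points, so deg p = 3.
Then, against the integer gridlines: it crosses the x-axis at the gridline x = 0; one y-axis crossing is at y = 0.
Finally, the integer polynomial consistent with all of this is the stated p.

3*x^3 - 2*y^3 - 3*x*y - 3*y^2 + 2*x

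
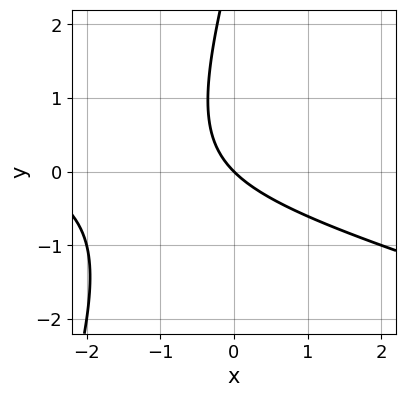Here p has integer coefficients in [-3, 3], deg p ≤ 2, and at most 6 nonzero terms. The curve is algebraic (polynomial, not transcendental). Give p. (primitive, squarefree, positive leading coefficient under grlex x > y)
x^2 + 3*x*y - y^2 + 3*x + 3*y

1. Degree: the shape is more complex than any degree-1 curve, so deg p = 2.
2. Reading off the gridlines: one x-axis crossing is at x = 0; one y-axis crossing is at y = 0.
3. The integer polynomial consistent with all of this is the stated p.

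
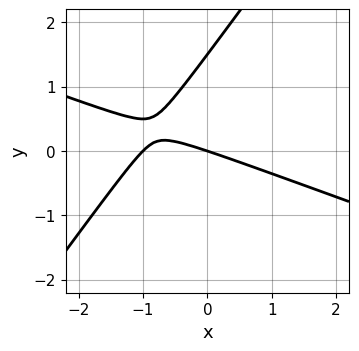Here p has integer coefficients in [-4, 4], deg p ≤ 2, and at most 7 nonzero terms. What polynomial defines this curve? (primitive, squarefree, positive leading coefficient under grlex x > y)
Degree: a generic line meets the curve in up to 2 points, so deg p = 2.
Checking where it meets the axes: the x-axis gridline crossings are at x ∈ {-1, 0}; one y-axis crossing is at y = 0.
These observations pin down the coefficients.

x^2 + 2*x*y - 2*y^2 + x + 3*y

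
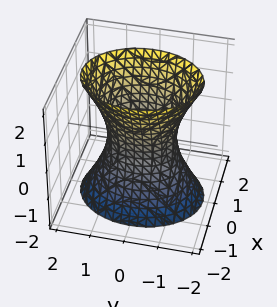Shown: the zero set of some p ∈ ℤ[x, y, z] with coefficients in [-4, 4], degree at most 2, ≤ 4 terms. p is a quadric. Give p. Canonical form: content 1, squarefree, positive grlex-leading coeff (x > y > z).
3*x^2 + 2*y^2 - z^2 - 2

(a) The degree is 2 — an hourglass — one-sheet hyperboloid; a quadric.
(b) Symmetries: it's symmetric under x → −x, forcing even powers of x; it's symmetric under z → −z, forcing even powers of z; the y ↦ −y reflection is a symmetry, so y appears only in even powers.
(c) From the axis intercepts and sections: the surface avoids every integer z-axis point in the box; the y-axis gridline crossings are at y ∈ {-1, 1}.
(d) Together with the visible shape, these determine p as stated.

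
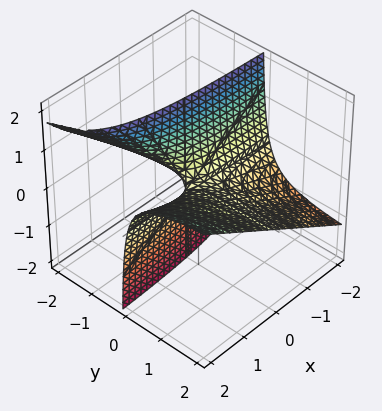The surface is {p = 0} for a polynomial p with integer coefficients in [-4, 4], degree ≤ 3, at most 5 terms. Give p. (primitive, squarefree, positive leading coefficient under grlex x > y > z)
2*x*y - 3*y*z - z

1. The degree is 2 — a generic line meets the surface in up to 2 points.
2. Reading off the gridlines: every point of the y-axis in the box is on the surface; one z-axis crossing is at z = 0; the visible x-axis segment lies entirely on the surface.
3. Matching integer coefficients to the picture gives p.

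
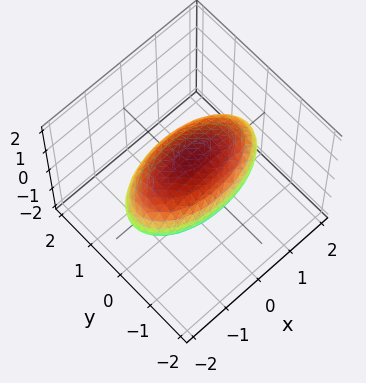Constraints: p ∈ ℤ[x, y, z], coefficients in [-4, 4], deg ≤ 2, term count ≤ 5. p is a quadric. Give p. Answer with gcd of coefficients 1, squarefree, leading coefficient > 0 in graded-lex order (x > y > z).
Degree: bounded and convex; a quadric, so deg p = 2.
Symmetries: it's symmetric under x → −x, forcing even powers of x; it's symmetric under z → −z, forcing even powers of z; mirror symmetry y ↦ −y ⇒ only even powers of y.
Observable constraints: the y-axis gridline crossings are at y ∈ {-1, 1}; among the integer gridlines, it crosses the z-axis at z ∈ {-1, 1}.
Matching integer coefficients to the picture gives p.

x^2 + 3*y^2 + 3*z^2 - 3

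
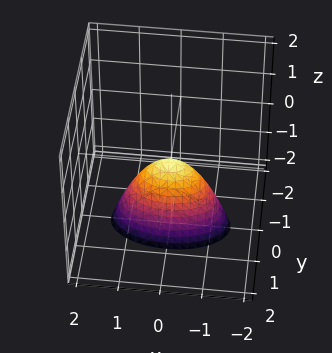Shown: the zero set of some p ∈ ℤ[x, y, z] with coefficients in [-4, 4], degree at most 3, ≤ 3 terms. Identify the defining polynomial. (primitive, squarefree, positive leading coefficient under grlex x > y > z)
x^2 + 3*y^2 + z

(a) Degree: a single bowl opening along one axis; a quadric, so deg p = 2.
(b) Symmetries: the y ↦ −y reflection is a symmetry, so y appears only in even powers; the x ↦ −x reflection is a symmetry, so x appears only in even powers.
(c) Checking where it meets the axes: it crosses the x-axis at the gridline x = 0; it crosses the y-axis at the gridline y = 0.
(d) Solving for integer coefficients yields p as stated.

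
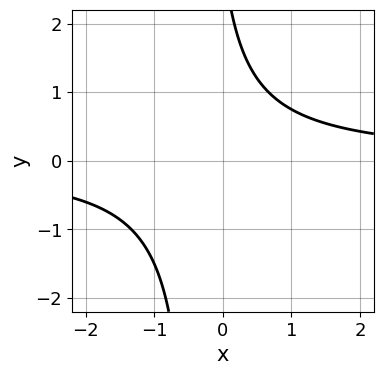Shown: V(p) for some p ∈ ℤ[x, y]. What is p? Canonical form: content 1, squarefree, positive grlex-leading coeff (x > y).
The degree is 2 — no degree-1 curve has this shape.
From the axis intercepts and sections: no y-intercept at any integer in the box; the curve avoids every integer x-axis point in the box.
Solving for integer coefficients yields p as stated.

3*x*y + y - 3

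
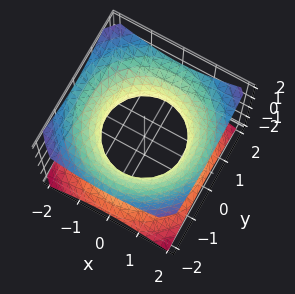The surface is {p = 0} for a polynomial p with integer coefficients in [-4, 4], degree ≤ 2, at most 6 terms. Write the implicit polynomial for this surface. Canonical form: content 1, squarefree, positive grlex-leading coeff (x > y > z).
First, deg p = 2.
Next, symmetries: rotational symmetry about the z-axis ⇒ p depends on x, y only through x² + y².
Next, observable constraints: a circular section at z = -1 has radius between 1 and 2; it misses every integer gridline on the z-axis.
Finally, putting this together gives p.

2*x^2 + 2*y^2 - 3*z^2 - 3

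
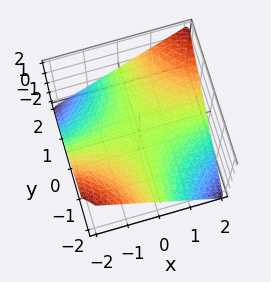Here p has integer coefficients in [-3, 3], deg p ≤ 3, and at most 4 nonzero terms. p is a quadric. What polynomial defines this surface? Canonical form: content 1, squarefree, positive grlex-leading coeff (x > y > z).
x*y - 2*z

First, deg p = 2. A hyperbolic paraboloid; a quadric.
Next, reading off the gridlines: the visible x-axis segment lies entirely on the surface; it meets the z-axis at z = 0 (among the integer gridlines).
Finally, putting this together gives p. Check: (0, 1, 0) on the y-axis lies on the surface, and p(0, 1, 0) = 0. ✓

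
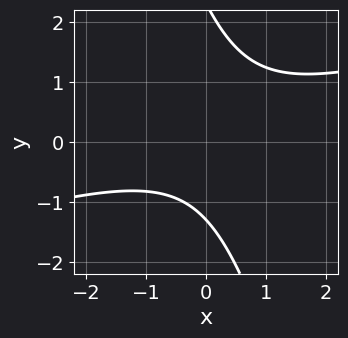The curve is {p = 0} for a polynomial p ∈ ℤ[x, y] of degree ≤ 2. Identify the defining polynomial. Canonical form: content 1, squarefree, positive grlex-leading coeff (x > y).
First, deg p = 2.
Next, checking where it meets the axes: no x-intercept at any integer in the box.
Finally, together with the visible shape, these determine p as stated.

x^2 - 3*x*y - y^2 + y + 3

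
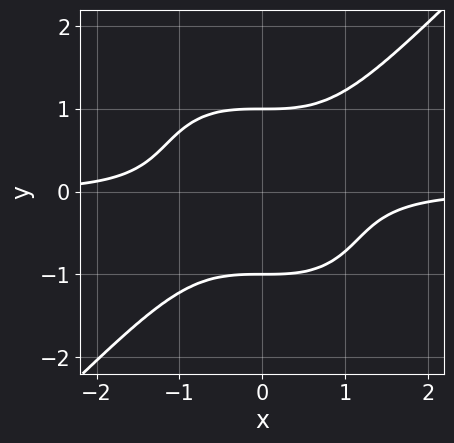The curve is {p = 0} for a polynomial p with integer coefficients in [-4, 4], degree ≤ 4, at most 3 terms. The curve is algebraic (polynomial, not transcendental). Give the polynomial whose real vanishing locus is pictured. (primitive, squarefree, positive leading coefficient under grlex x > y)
x^3*y - y^4 + 1

Degree: a generic line meets the curve in up to 4 points, so deg p = 4.
Observable constraints: among the integer gridlines, it crosses the y-axis at y ∈ {-1, 1}; no x-intercept at any integer in the box.
Together with the visible shape, these determine p as stated.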